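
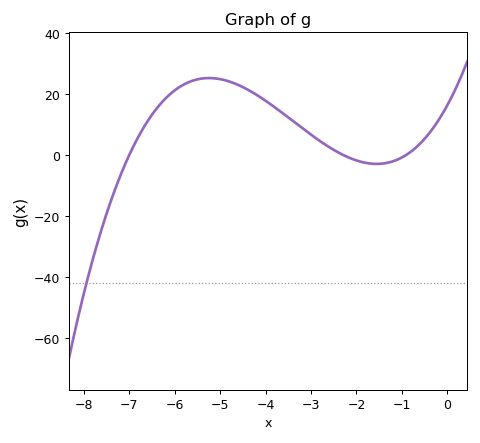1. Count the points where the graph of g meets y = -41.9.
1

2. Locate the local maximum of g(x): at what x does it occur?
-5.2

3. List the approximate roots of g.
-7, -2.2, -0.8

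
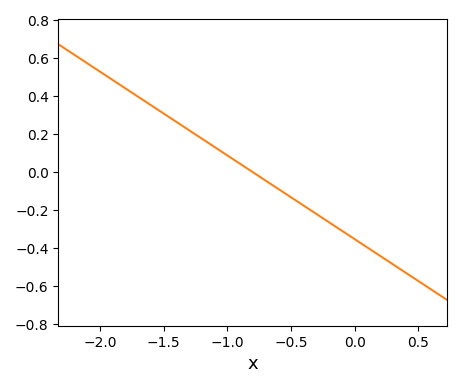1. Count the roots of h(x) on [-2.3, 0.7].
1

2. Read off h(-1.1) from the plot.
0.14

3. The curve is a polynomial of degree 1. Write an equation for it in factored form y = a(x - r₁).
y = -0.44(x + 0.8)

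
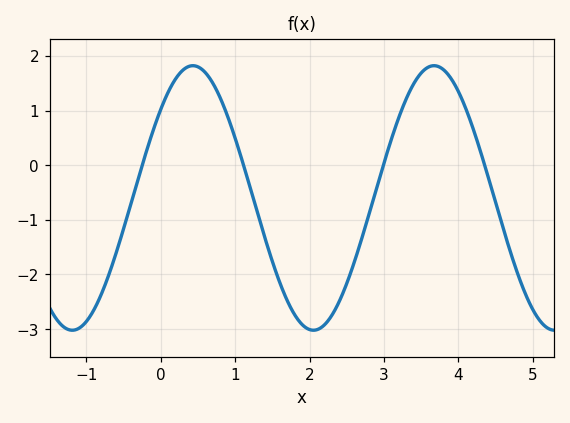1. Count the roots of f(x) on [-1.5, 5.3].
4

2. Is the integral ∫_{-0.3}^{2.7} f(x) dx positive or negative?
negative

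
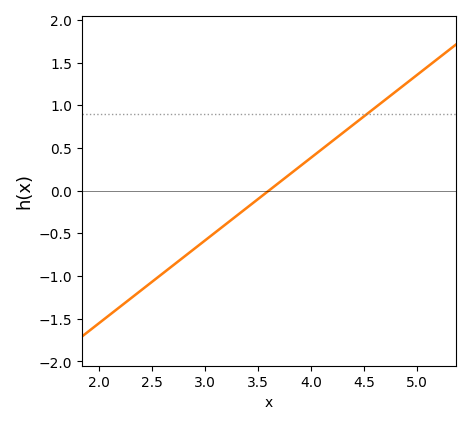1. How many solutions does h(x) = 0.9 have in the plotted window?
1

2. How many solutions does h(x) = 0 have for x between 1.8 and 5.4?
1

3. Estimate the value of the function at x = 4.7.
1.07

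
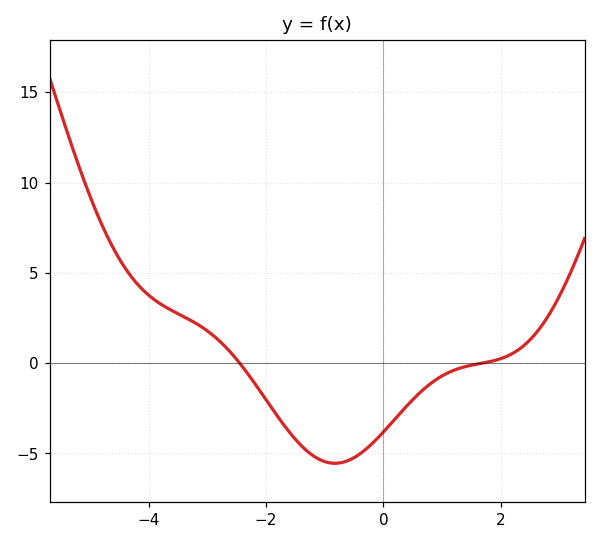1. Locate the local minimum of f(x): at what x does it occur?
-0.8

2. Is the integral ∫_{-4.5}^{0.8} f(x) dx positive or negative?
negative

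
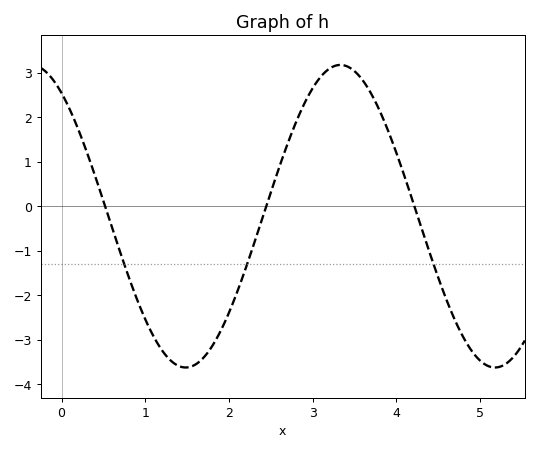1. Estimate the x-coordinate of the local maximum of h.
3.3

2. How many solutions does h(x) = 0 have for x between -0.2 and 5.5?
3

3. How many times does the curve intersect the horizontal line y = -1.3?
3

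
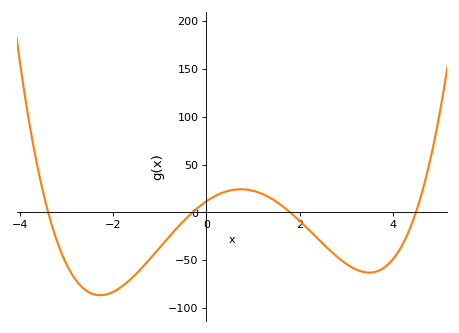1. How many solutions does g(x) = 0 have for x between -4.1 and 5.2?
4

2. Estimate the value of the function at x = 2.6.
-37.3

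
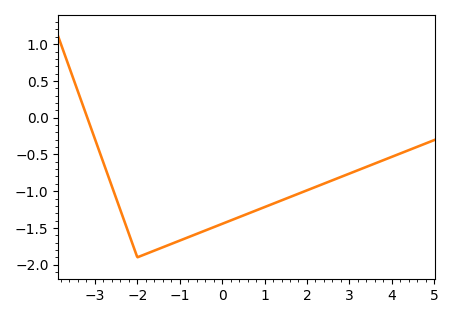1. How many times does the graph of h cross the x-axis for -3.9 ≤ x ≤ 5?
1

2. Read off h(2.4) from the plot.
-0.897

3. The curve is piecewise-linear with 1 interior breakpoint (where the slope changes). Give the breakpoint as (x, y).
(-2, -1.9)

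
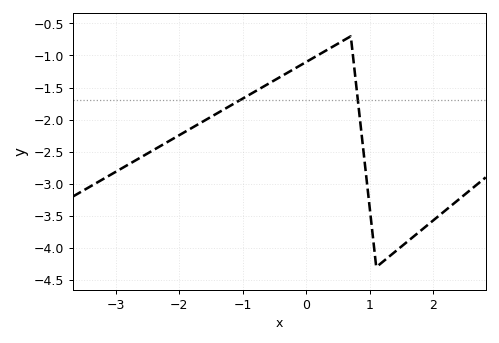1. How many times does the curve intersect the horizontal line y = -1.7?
2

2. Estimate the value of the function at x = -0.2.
-1.2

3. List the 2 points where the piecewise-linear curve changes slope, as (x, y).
(0.7, -0.7); (1.1, -4.3)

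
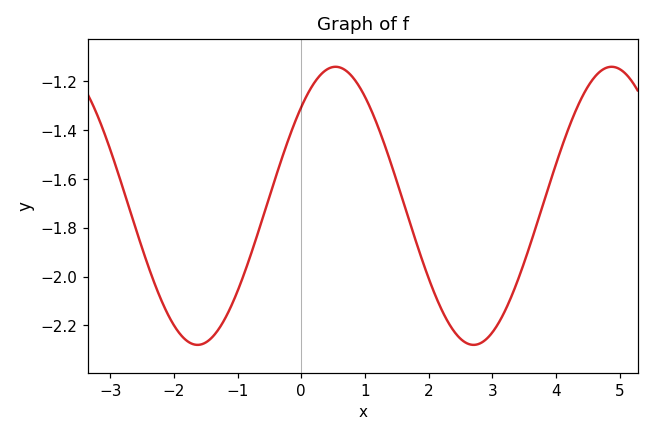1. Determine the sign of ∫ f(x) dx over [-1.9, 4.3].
negative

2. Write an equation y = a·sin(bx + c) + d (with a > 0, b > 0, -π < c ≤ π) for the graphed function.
y = 0.57sin(1.45x + 0.79) - 1.71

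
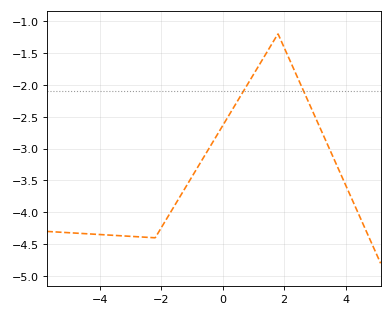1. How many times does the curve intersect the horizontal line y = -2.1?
2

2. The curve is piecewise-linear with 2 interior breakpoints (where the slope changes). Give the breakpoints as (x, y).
(-2.2, -4.4); (1.8, -1.2)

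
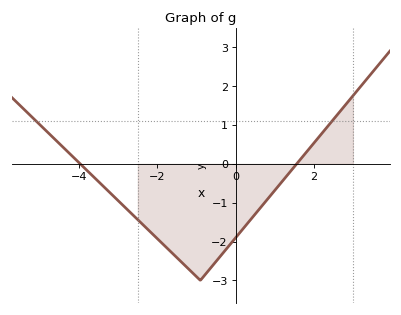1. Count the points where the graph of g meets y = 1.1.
2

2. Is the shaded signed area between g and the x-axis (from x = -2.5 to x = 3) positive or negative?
negative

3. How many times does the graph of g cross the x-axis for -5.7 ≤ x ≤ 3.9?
2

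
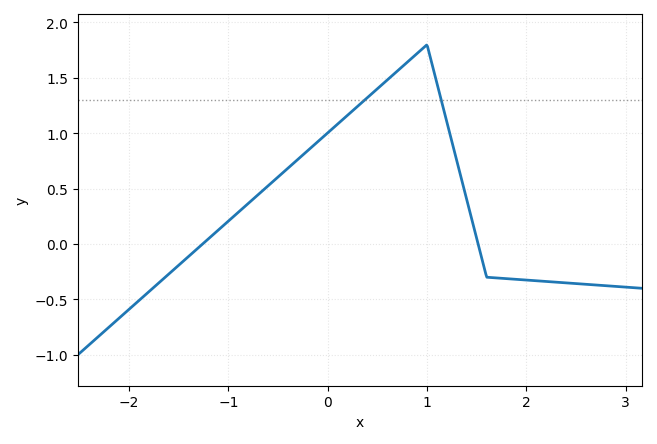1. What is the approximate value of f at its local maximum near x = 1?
1.8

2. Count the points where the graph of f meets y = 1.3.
2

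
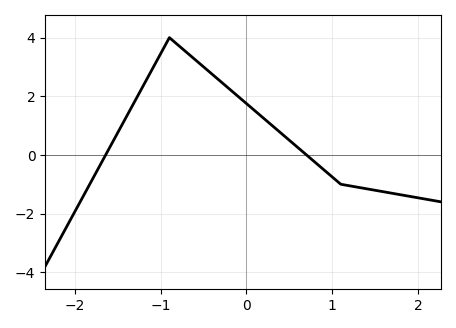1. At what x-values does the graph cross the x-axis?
-1.64, 0.7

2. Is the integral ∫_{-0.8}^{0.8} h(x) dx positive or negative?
positive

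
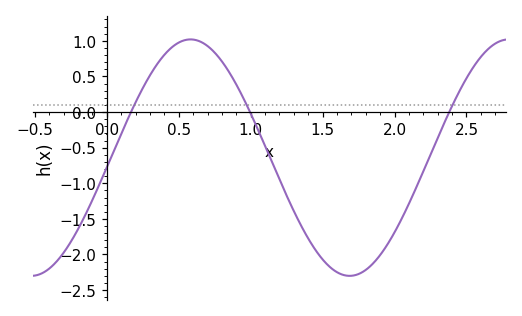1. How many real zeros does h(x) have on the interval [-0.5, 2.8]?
3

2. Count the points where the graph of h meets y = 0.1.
3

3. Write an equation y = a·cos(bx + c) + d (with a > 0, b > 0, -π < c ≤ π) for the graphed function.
y = 1.66cos(2.84x - 1.65) - 0.64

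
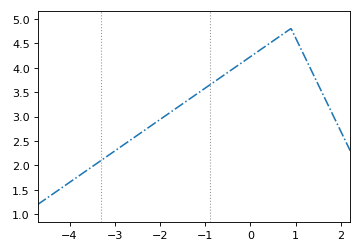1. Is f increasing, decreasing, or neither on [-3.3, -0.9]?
increasing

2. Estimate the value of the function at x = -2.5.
2.62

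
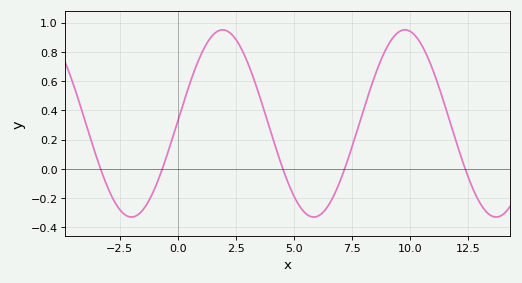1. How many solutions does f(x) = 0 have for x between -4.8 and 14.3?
5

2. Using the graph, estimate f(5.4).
-0.28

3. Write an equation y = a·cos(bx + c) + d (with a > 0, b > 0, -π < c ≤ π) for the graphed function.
y = 0.64cos(0.8x - 1.6) + 0.31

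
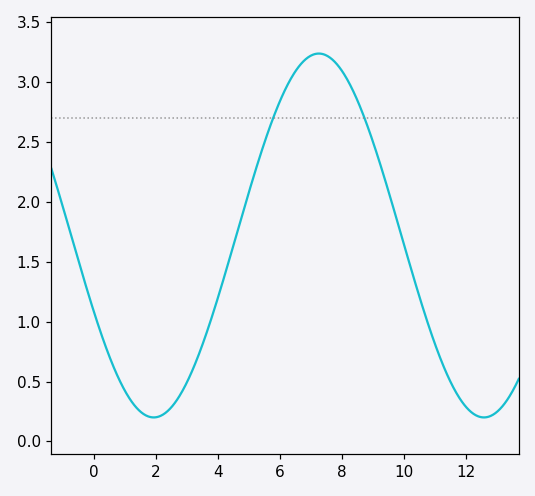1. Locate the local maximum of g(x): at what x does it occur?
7.2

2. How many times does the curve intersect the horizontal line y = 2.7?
2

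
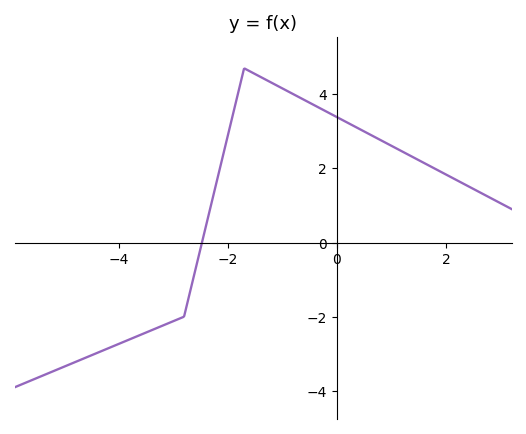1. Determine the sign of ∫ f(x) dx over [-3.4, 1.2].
positive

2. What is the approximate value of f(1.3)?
2.38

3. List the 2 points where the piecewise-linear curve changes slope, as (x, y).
(-2.8, -2); (-1.7, 4.7)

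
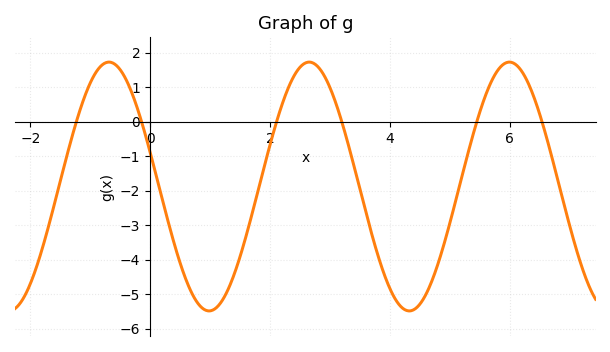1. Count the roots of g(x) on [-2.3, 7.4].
6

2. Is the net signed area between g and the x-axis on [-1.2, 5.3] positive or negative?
negative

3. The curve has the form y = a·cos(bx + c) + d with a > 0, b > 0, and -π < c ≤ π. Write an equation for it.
y = 3.61cos(1.88x + 1.29) - 1.88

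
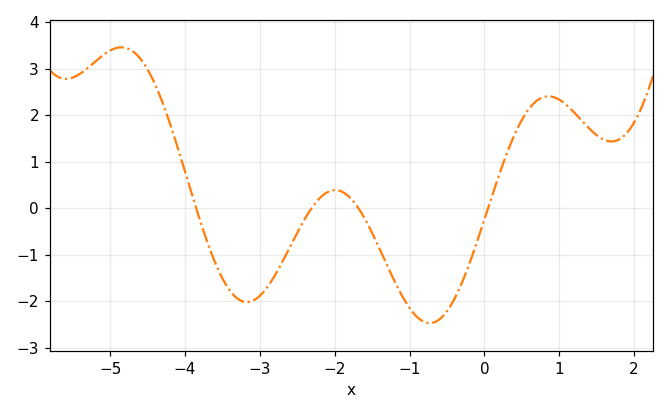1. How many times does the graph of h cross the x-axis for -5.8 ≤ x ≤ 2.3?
4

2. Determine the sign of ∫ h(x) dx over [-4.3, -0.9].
negative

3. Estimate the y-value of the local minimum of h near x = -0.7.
-2.5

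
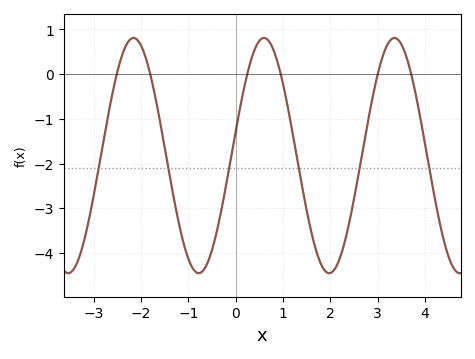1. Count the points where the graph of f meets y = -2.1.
6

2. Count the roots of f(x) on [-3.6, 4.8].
6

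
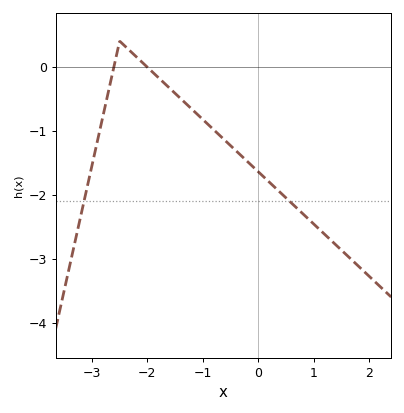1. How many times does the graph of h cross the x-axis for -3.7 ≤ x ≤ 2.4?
2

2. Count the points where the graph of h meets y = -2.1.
2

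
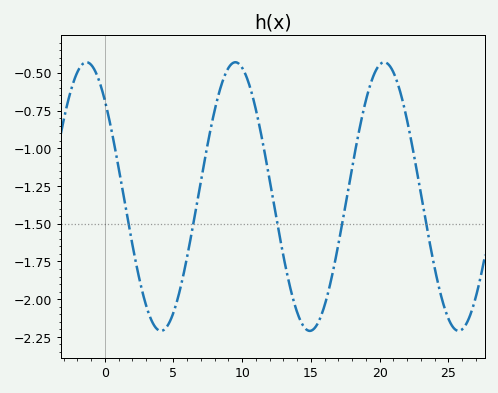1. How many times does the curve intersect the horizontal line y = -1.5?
5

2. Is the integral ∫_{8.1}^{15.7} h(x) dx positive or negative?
negative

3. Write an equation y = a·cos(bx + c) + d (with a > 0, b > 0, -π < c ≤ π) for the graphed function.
y = 0.89cos(0.58x + 0.772) - 1.32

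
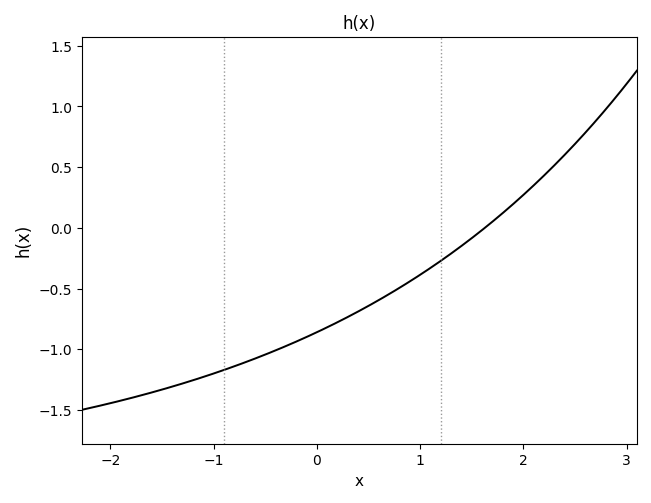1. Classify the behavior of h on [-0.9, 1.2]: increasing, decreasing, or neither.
increasing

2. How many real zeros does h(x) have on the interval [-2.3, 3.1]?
1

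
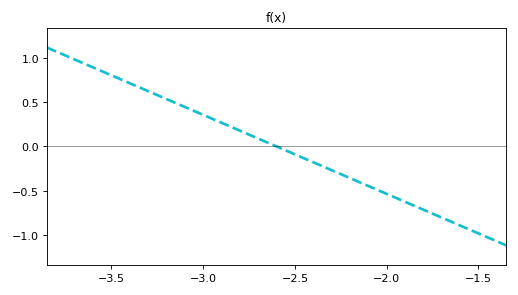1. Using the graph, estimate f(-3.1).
0.445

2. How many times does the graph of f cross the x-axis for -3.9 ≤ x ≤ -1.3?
1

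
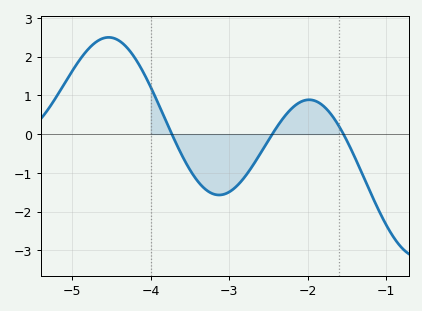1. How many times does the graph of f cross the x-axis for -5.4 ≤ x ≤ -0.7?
3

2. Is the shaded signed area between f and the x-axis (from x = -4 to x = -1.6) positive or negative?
negative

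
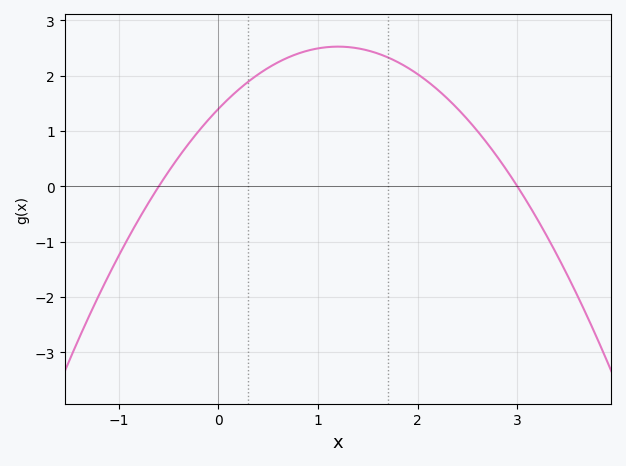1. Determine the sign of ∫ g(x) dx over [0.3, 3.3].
positive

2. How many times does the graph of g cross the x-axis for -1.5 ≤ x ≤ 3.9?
2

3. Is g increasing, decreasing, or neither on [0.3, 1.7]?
neither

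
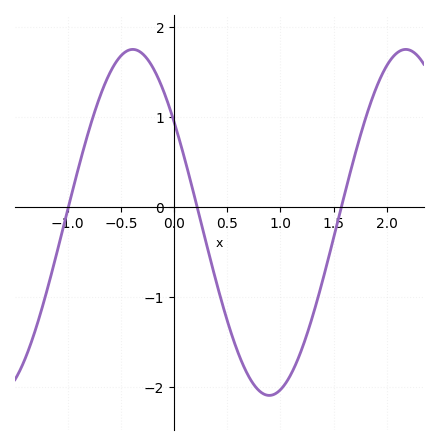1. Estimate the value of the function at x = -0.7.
1.21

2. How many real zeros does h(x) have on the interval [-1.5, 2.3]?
3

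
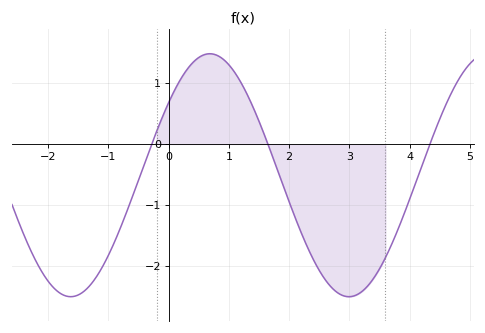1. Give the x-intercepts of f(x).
-0.2, 1.6, 4.4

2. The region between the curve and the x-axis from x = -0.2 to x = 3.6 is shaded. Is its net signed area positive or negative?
negative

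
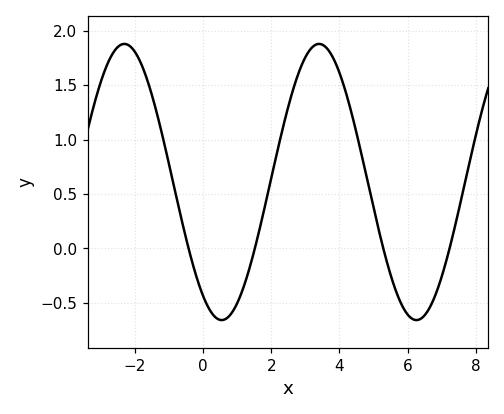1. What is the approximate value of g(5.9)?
-0.55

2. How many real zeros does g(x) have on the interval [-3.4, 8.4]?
4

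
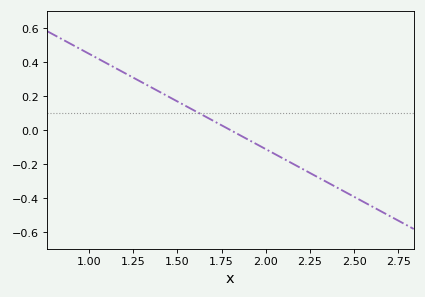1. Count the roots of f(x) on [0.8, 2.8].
1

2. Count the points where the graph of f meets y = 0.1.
1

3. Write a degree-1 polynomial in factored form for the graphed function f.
y = -0.56(x - 1.8)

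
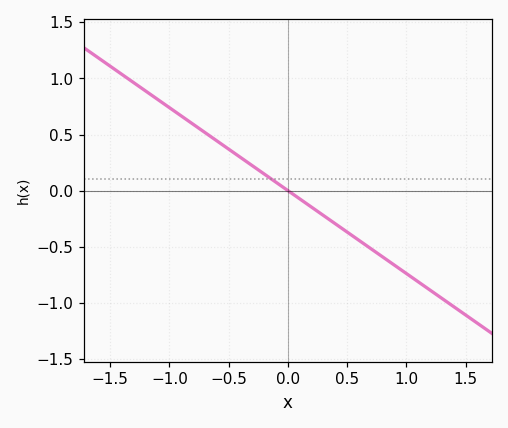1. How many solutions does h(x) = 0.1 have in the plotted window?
1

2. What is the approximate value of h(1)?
-0.74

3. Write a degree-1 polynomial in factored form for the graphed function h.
y = -0.74(x - 0)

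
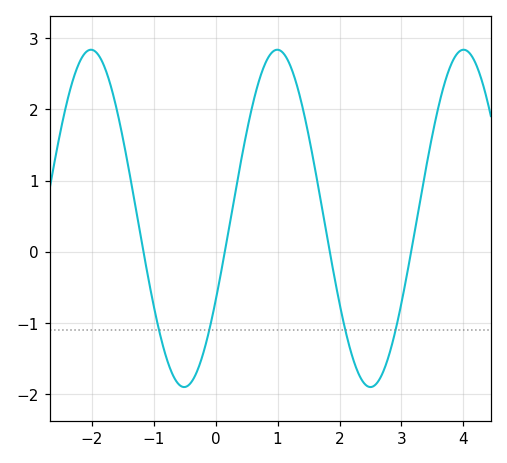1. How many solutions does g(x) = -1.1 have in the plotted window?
4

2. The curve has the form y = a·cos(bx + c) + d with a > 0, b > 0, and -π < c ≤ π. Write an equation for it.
y = 2.37cos(2.1x - 2.1) + 0.47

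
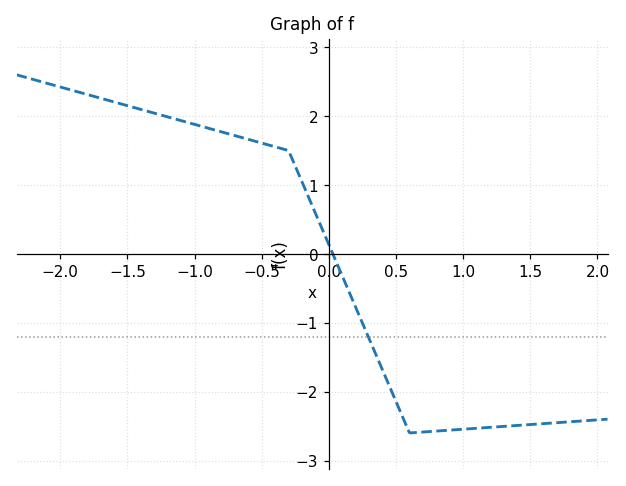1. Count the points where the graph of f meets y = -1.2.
1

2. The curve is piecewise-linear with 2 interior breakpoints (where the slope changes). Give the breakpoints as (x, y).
(-0.3, 1.5); (0.6, -2.6)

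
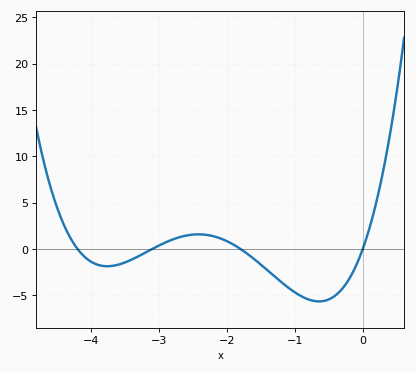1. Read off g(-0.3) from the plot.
-4.28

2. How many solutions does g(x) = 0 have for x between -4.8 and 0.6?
4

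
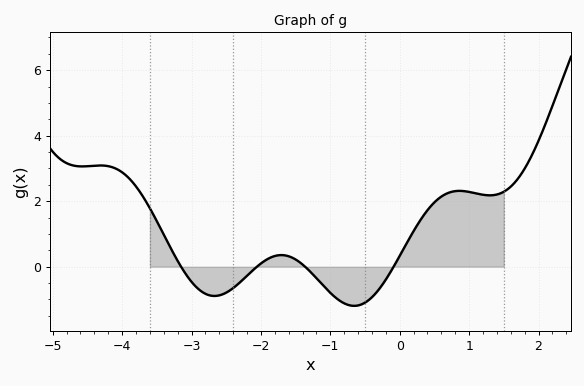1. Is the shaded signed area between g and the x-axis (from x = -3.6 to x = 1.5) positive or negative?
positive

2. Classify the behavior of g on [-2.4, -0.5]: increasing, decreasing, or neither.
neither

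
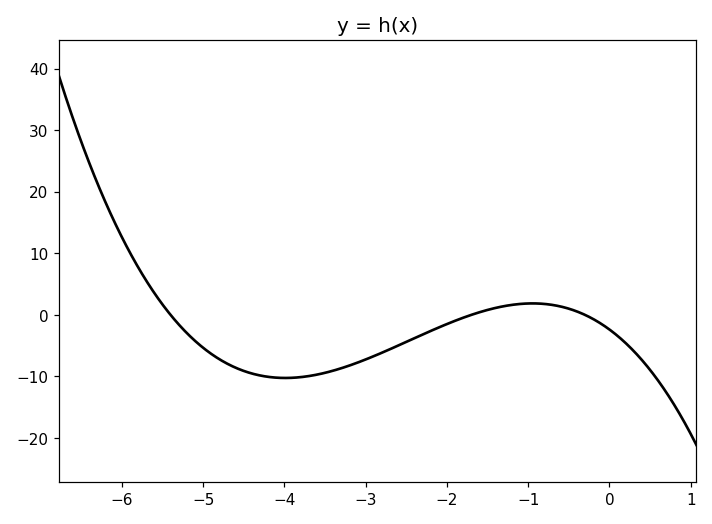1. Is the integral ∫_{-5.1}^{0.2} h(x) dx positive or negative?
negative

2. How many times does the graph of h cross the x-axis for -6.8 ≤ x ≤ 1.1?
3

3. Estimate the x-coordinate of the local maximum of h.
-1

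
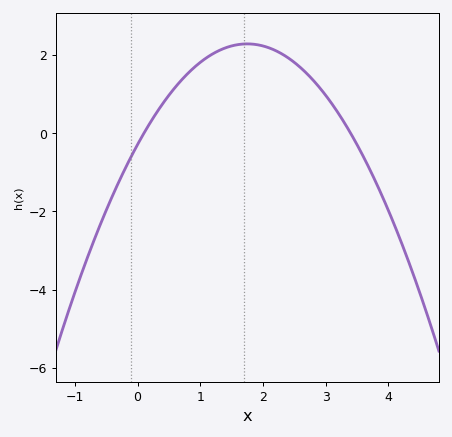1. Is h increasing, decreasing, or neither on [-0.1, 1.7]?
increasing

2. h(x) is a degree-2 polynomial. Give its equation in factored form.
y = -0.84(x - 0.1)(x - 3.4)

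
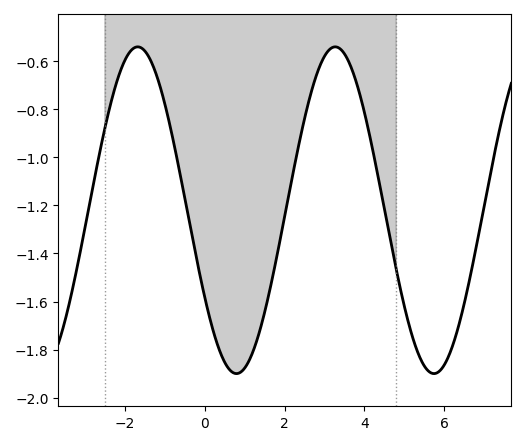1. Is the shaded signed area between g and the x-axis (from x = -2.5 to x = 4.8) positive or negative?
negative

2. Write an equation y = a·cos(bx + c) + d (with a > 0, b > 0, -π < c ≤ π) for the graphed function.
y = 0.68cos(1.3x + 2.1) - 1.22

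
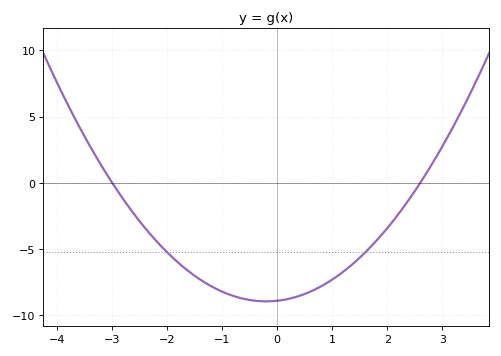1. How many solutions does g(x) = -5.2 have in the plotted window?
2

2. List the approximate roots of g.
-3, 2.6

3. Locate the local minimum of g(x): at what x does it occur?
-0.2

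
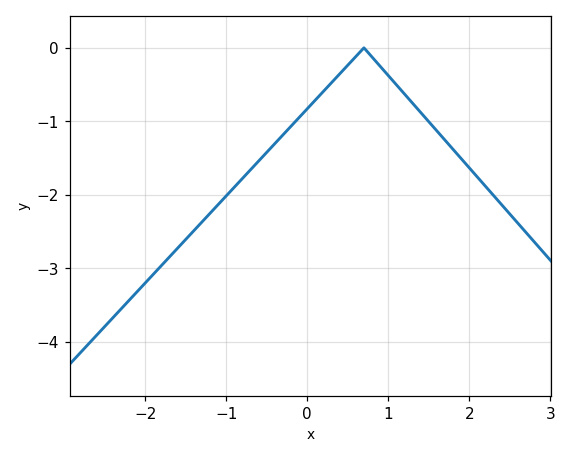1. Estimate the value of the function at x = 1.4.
-0.879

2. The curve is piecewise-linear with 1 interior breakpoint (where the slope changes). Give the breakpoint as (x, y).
(0.7, 0)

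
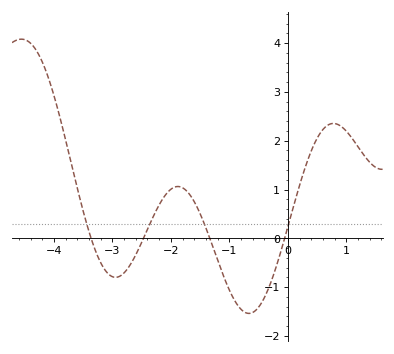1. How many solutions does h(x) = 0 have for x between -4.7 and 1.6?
4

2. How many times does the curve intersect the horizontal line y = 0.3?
4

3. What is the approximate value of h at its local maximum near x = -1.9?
1.1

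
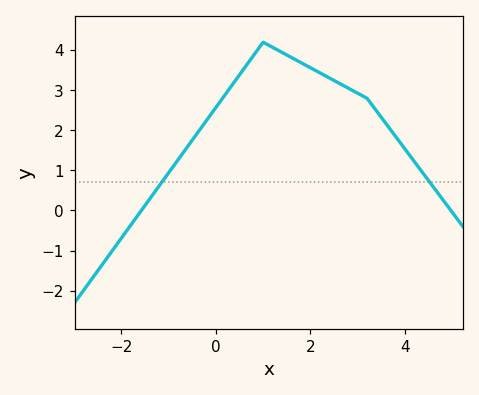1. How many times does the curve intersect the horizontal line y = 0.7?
2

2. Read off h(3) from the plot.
2.93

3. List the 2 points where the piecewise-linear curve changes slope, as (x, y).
(1, 4.2); (3.2, 2.8)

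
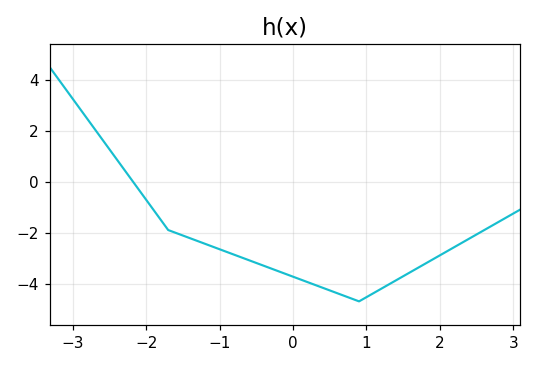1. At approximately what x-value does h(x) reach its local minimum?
0.898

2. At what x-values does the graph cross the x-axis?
-2.18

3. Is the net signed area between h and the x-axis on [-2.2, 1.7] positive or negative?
negative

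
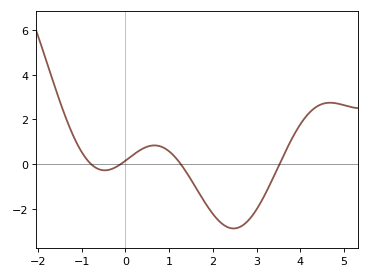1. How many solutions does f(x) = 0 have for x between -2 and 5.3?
4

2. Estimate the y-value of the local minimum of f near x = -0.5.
-0.2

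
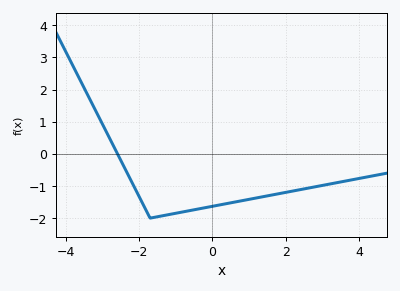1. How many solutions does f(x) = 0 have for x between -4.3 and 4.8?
1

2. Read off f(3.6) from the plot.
-0.853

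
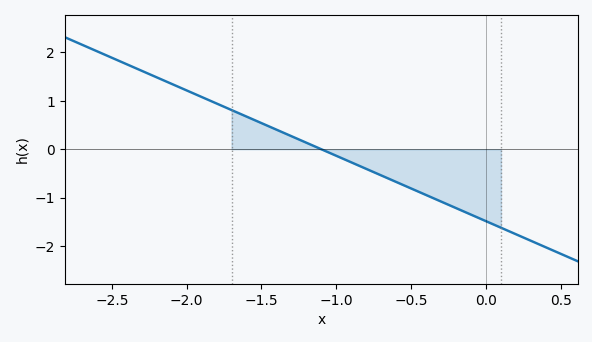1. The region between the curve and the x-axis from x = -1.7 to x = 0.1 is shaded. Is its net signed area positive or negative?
negative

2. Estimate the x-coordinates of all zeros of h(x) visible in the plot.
-1.1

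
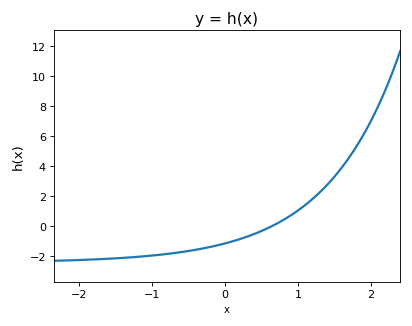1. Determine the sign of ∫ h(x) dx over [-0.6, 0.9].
negative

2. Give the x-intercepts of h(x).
0.633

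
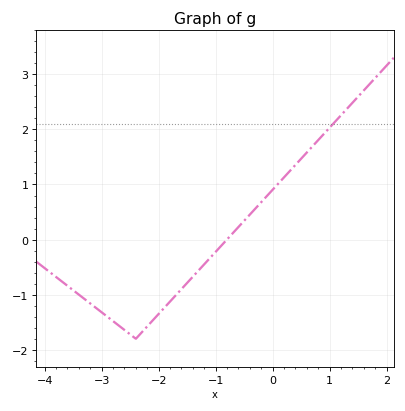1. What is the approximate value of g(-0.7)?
0.115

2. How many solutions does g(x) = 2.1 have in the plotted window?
1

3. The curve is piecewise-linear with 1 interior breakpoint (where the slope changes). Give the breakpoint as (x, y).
(-2.4, -1.8)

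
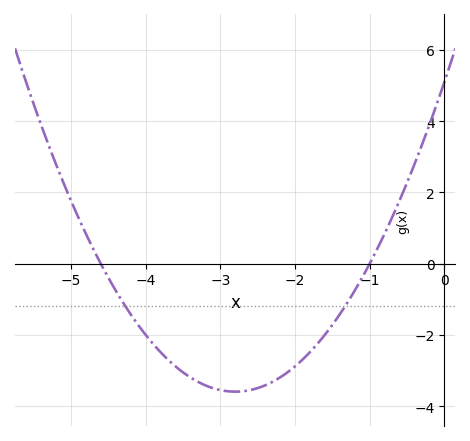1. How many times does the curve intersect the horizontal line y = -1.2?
2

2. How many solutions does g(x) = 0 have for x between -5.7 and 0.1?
2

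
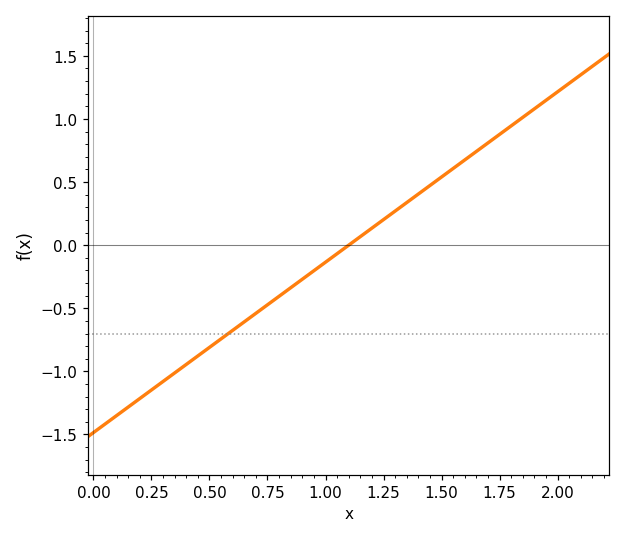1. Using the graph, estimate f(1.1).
0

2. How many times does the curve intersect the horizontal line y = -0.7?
1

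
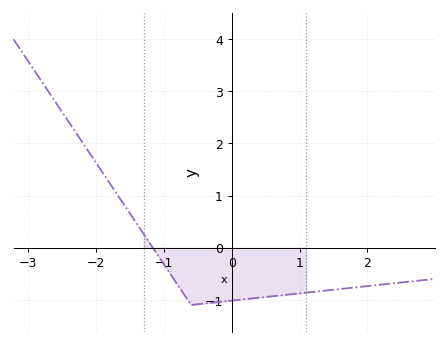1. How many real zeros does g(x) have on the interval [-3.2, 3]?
1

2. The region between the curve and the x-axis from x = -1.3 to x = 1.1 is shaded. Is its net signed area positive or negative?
negative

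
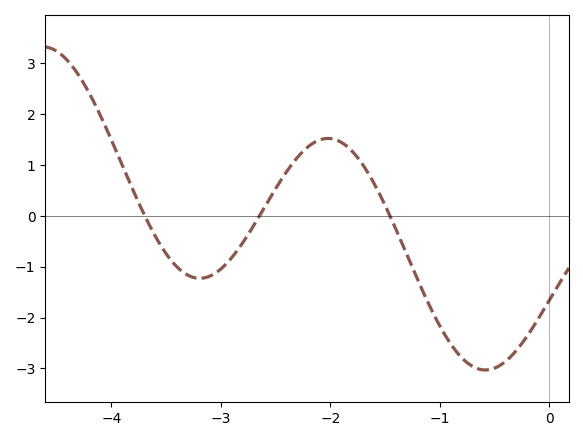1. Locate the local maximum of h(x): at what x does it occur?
-2.02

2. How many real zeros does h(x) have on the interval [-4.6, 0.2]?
3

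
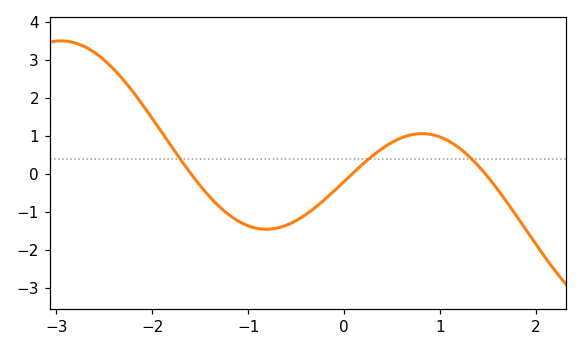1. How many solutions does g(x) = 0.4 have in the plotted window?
3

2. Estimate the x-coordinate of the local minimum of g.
-0.814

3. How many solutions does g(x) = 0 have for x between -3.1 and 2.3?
3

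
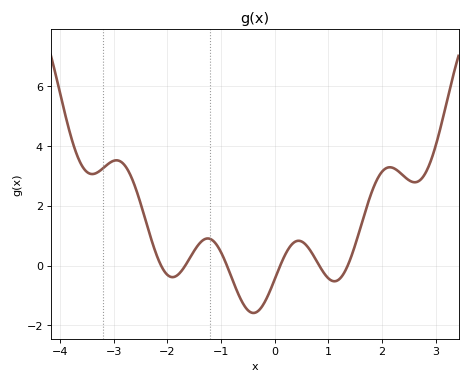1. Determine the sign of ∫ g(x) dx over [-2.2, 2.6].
positive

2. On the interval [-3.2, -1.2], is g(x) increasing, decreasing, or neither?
neither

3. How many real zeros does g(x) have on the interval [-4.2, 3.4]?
6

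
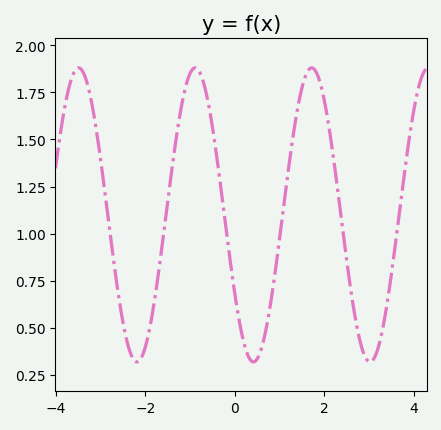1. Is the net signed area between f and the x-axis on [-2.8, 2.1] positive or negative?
positive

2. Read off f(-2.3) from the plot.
0.348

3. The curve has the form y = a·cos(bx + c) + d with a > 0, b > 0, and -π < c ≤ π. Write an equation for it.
y = 0.78cos(2.41x + 2.13) + 1.1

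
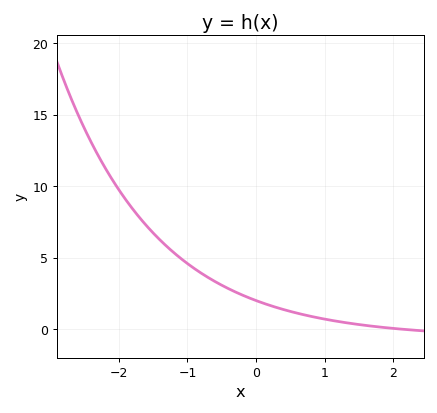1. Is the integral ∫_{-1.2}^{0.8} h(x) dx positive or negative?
positive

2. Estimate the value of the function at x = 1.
0.724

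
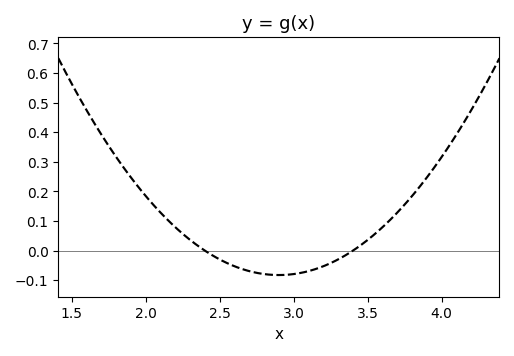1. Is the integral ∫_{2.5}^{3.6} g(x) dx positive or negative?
negative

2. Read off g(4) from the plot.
0.317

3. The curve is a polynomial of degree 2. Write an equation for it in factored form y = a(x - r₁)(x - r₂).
y = 0.33(x - 2.4)(x - 3.4)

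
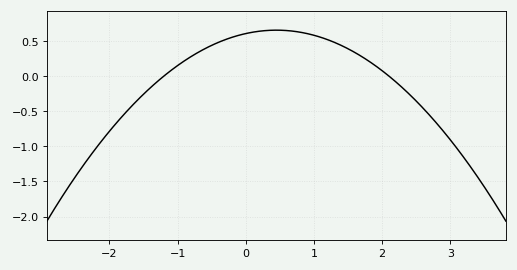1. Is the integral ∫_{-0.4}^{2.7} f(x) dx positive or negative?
positive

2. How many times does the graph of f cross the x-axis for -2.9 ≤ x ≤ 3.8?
2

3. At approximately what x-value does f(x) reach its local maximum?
0.5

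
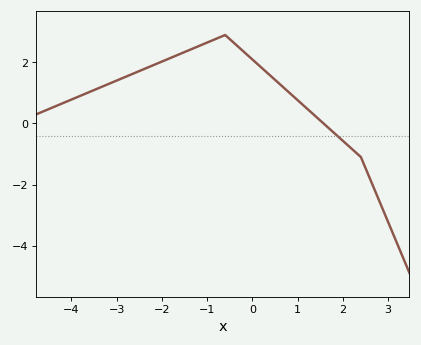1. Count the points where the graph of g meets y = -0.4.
1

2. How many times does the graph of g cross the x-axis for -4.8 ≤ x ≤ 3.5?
1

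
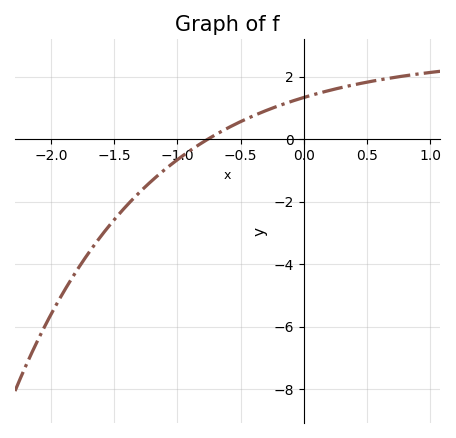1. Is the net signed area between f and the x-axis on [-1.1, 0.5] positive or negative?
positive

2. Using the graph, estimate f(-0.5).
0.6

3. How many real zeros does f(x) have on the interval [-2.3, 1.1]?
1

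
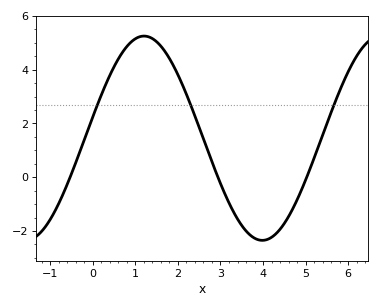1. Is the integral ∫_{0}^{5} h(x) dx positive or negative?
positive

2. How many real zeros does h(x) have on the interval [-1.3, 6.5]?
3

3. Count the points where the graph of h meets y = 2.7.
3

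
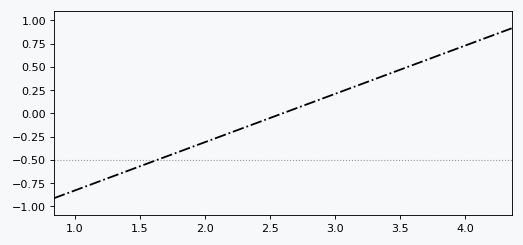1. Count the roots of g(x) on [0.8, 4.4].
1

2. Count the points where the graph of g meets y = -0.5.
1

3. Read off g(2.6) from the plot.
0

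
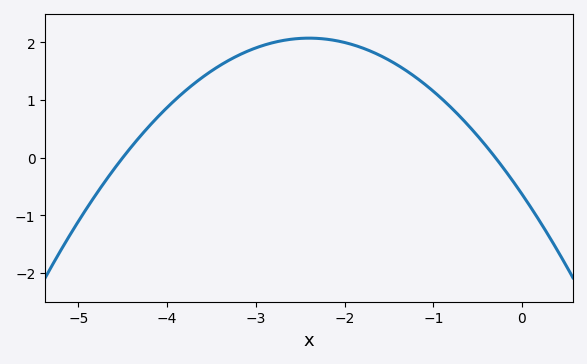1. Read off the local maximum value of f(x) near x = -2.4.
2.1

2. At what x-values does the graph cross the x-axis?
-4.5, -0.3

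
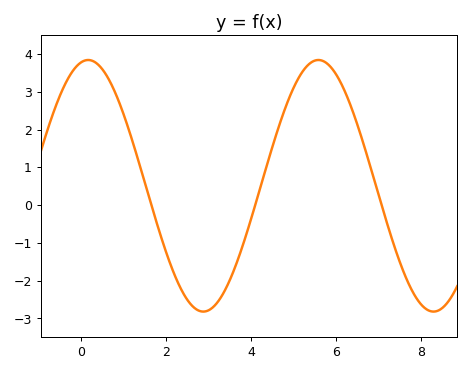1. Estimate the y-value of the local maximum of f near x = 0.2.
3.84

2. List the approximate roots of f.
1.66, 4.1, 7.08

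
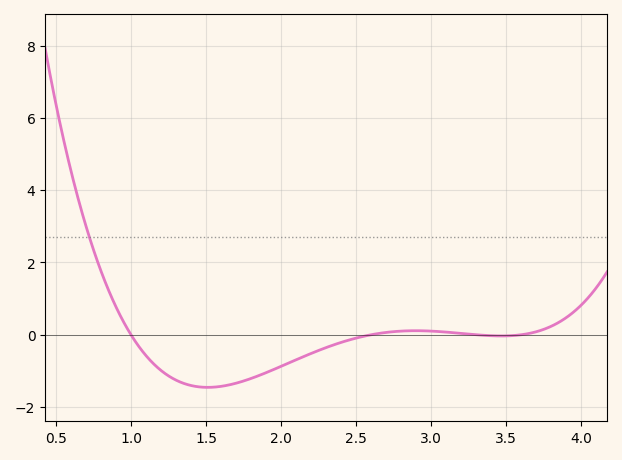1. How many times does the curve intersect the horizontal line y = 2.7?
1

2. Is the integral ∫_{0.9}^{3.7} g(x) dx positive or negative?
negative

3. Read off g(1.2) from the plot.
-1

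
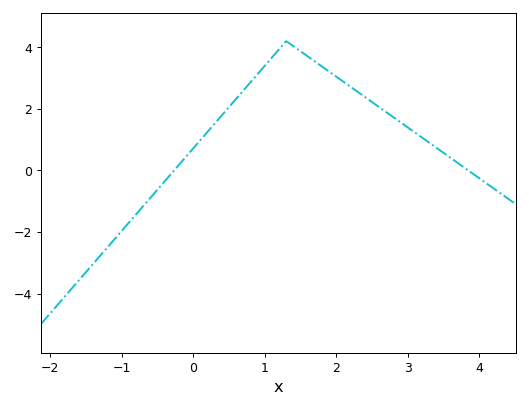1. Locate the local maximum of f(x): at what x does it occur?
1.3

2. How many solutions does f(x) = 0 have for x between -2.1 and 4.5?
2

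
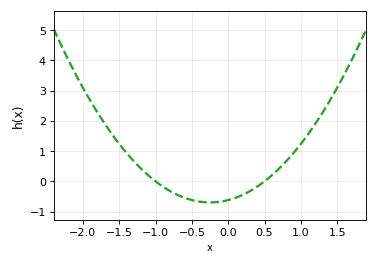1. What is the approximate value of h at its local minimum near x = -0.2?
-0.698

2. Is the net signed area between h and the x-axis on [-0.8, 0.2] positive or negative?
negative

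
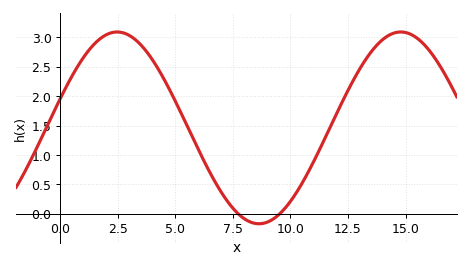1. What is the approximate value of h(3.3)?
2.95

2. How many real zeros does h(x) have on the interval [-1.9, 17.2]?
2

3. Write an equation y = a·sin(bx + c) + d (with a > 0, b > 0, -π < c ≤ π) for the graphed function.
y = 1.63sin(0.51x + 0.31) + 1.46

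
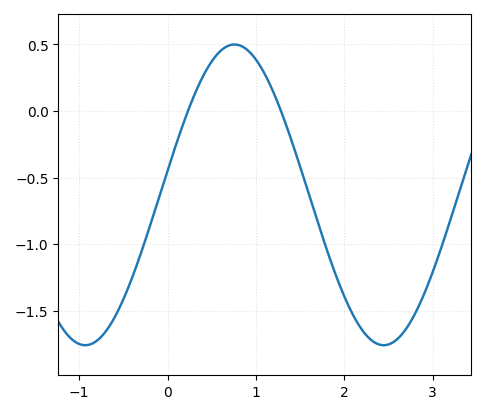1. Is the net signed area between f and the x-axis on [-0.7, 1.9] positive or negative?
negative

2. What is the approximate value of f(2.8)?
-1.5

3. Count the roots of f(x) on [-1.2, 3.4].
2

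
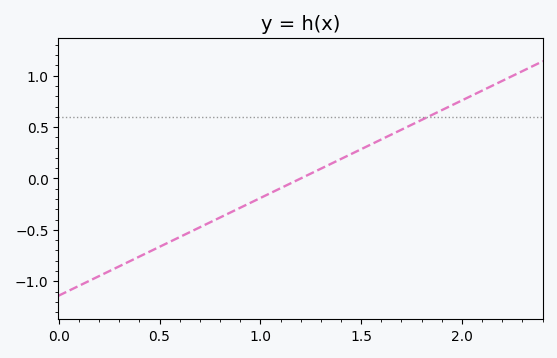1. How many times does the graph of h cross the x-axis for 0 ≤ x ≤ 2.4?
1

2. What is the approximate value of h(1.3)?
0.1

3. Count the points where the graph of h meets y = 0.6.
1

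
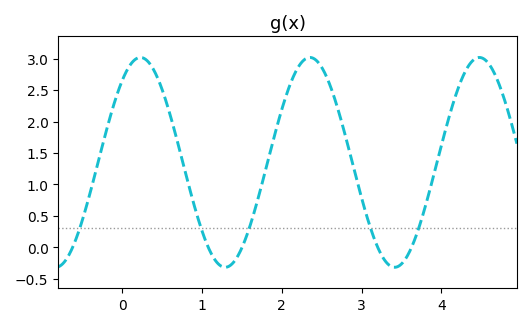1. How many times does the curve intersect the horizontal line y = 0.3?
5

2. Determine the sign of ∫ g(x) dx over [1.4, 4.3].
positive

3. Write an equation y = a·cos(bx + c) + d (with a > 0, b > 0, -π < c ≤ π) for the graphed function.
y = 1.67cos(3x - 0.68) + 1.35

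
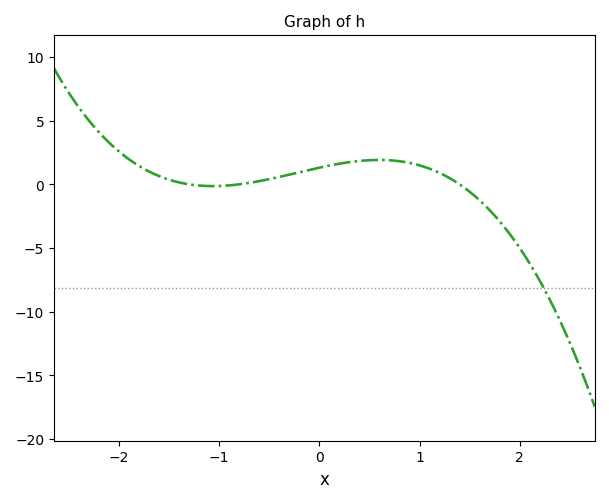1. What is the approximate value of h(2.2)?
-7.5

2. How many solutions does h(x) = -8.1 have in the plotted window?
1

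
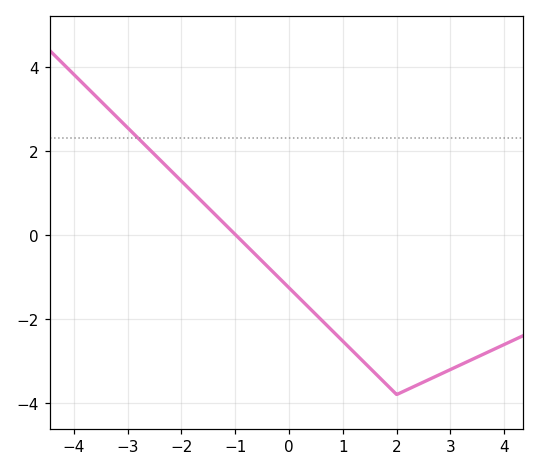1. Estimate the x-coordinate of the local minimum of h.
2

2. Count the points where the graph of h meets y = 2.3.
1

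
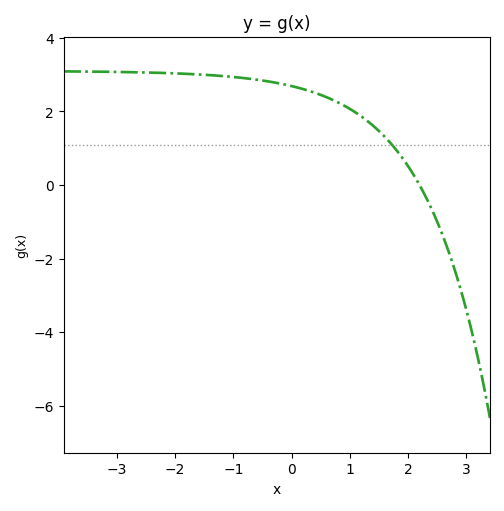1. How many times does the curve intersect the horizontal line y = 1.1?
1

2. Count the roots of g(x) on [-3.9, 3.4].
1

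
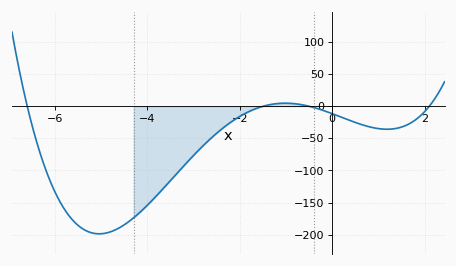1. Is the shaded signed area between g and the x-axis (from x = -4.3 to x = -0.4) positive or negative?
negative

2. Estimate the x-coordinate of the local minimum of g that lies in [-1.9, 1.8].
1.19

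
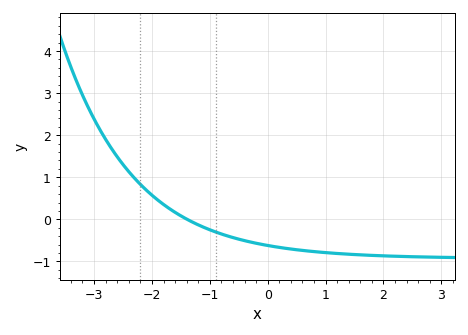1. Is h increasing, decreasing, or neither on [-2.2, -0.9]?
decreasing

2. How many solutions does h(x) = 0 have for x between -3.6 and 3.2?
1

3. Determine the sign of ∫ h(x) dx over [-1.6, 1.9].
negative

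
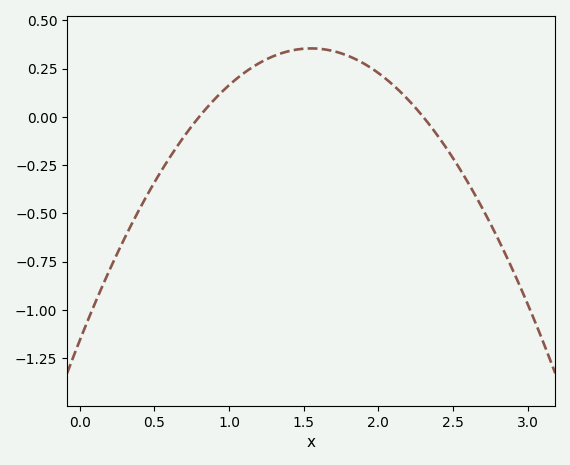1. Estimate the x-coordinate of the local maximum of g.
1.55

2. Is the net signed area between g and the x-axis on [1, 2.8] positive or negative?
positive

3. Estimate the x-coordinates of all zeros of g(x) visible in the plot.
0.8, 2.3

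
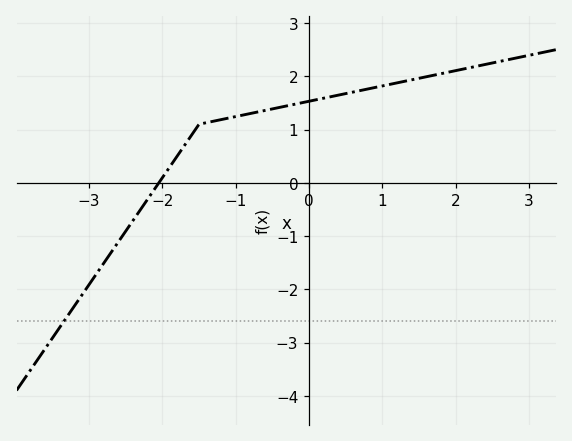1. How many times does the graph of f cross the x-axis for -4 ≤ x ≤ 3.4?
1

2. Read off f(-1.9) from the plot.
0.3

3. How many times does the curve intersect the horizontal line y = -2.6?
1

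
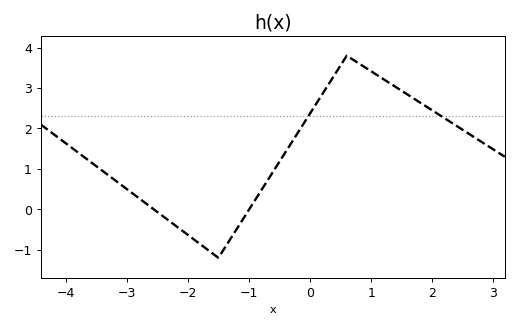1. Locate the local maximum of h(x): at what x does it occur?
0.6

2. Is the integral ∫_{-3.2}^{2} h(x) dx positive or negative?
positive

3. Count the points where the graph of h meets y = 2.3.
2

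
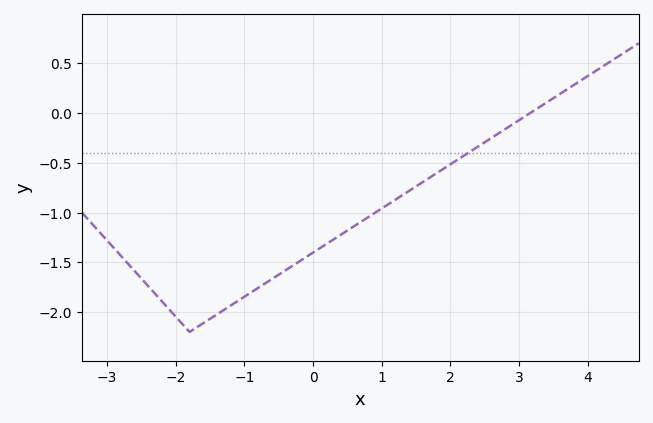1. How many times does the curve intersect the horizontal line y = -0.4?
1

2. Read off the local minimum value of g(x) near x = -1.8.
-2.2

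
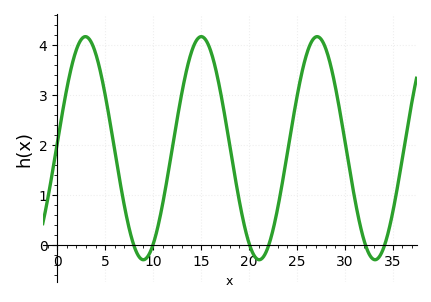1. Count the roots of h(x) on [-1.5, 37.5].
6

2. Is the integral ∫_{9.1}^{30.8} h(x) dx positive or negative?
positive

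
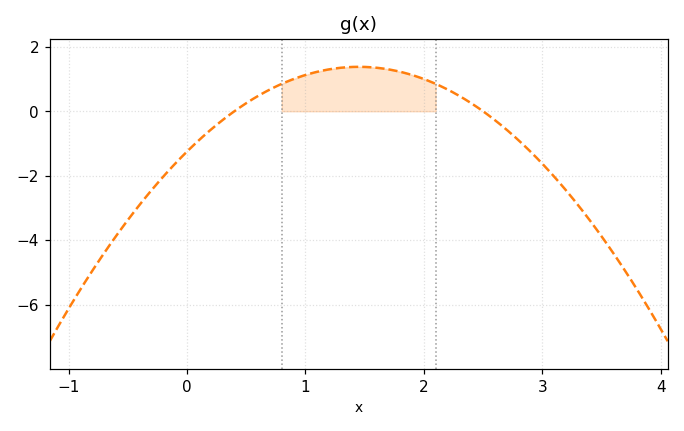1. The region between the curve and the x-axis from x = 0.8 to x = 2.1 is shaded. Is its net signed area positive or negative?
positive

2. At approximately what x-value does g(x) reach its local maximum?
1.4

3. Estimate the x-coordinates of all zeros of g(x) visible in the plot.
0.4, 2.5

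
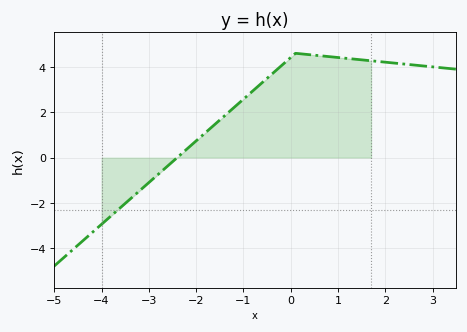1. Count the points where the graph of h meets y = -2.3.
1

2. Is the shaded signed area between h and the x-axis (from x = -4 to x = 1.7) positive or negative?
positive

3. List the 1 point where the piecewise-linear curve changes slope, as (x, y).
(0.1, 4.6)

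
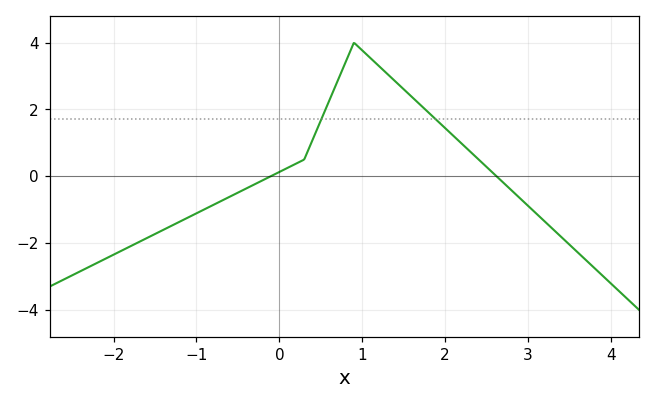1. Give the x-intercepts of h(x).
-0.1, 2.6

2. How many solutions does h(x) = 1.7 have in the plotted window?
2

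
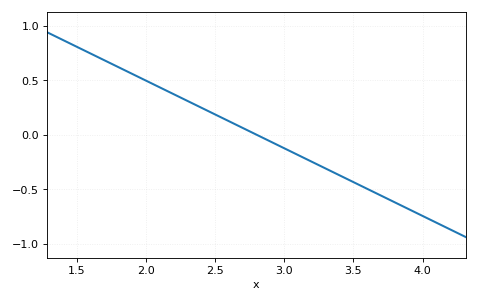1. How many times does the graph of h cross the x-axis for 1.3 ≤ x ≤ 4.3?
1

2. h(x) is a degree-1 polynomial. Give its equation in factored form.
y = -0.62(x - 2.8)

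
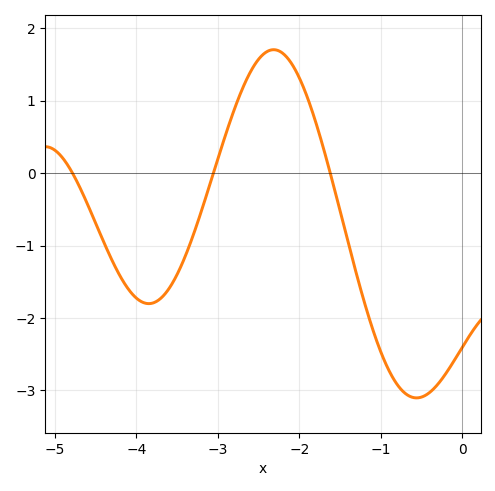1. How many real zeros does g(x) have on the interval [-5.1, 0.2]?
3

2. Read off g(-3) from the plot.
0.2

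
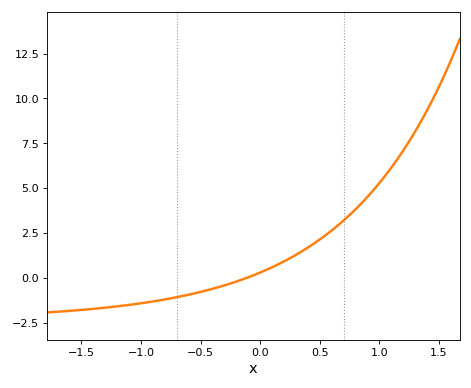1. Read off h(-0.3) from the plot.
-0.4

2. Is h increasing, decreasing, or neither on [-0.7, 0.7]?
increasing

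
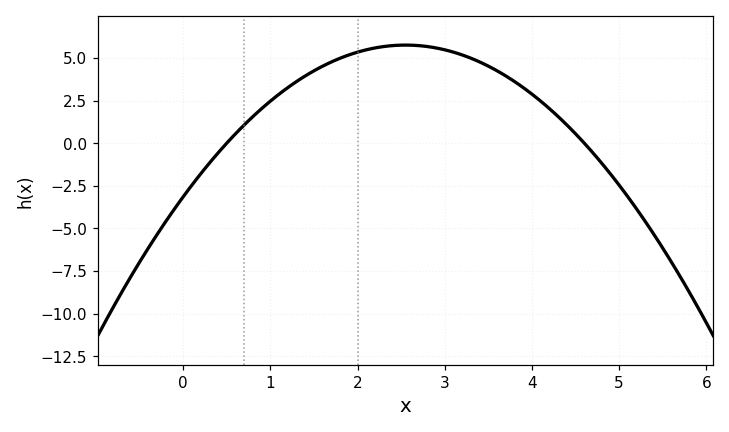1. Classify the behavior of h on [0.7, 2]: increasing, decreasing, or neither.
increasing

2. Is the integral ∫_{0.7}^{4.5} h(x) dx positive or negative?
positive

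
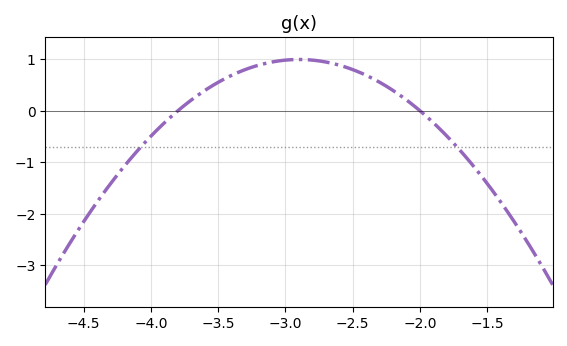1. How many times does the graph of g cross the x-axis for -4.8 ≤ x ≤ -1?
2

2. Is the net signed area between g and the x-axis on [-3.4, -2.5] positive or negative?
positive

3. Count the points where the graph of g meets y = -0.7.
2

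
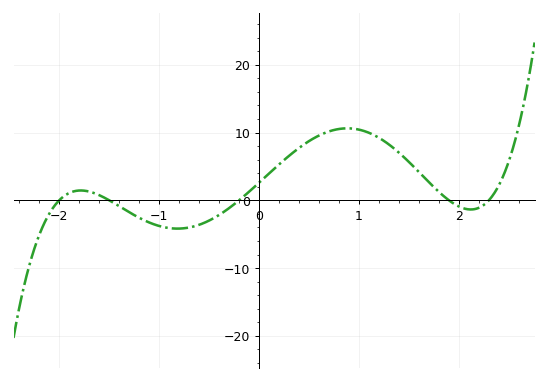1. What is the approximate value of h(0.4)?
7.72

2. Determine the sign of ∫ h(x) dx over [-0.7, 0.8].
positive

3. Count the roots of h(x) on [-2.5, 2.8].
5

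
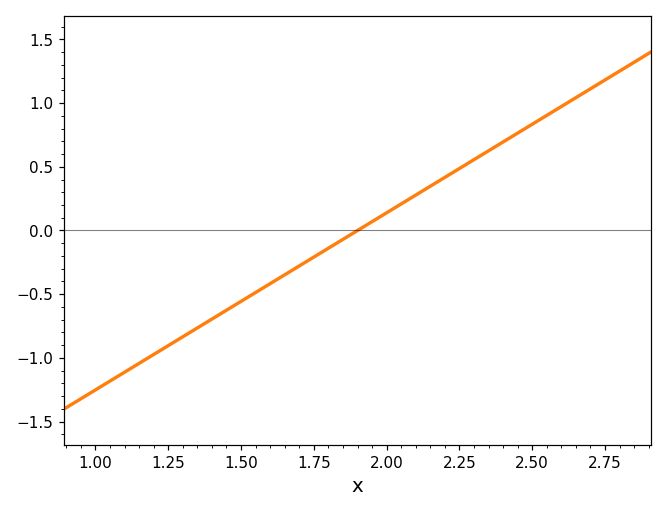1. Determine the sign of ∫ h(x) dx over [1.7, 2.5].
positive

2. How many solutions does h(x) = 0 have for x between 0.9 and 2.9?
1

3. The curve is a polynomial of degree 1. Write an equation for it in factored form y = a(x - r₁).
y = 1.39(x - 1.9)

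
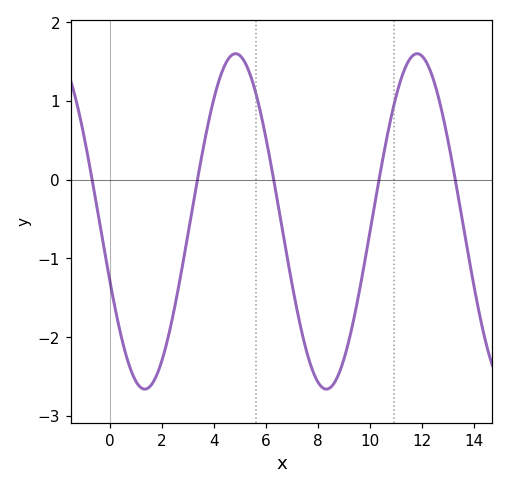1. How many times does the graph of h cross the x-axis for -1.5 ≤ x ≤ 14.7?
5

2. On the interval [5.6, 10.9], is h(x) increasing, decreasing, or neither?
neither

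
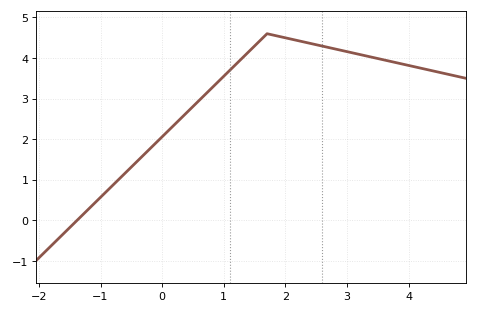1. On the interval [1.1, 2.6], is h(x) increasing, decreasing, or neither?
neither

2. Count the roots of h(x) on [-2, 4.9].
1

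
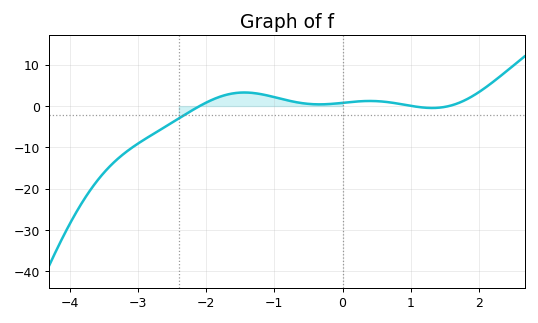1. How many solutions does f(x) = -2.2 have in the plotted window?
1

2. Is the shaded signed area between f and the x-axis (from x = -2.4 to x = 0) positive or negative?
positive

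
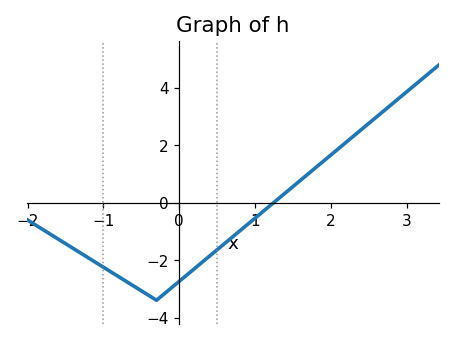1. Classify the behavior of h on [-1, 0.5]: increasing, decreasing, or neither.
neither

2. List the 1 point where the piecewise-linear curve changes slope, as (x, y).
(-0.3, -3.4)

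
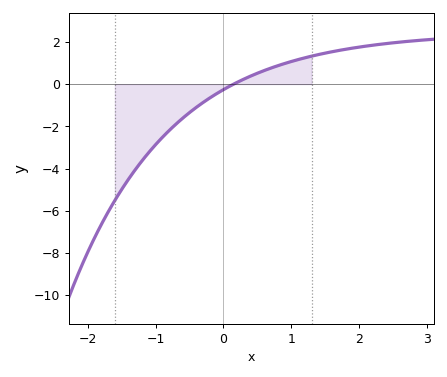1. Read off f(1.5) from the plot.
1.4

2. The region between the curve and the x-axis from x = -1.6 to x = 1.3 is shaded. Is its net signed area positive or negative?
negative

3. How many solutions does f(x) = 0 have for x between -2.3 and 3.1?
1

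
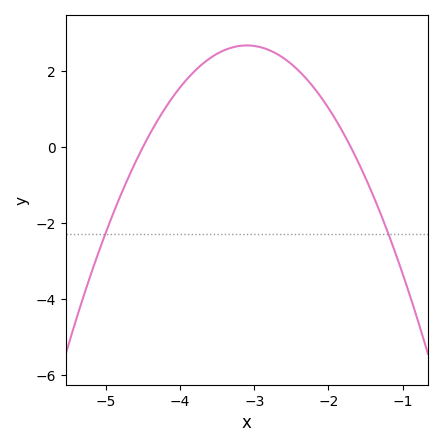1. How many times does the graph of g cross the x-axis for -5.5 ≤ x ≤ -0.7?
2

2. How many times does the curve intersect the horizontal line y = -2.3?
2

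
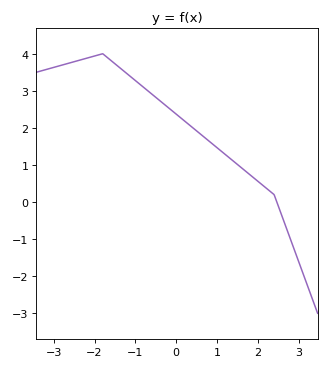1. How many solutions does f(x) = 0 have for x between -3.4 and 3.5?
1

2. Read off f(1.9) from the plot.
0.652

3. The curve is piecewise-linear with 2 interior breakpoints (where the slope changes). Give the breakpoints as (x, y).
(-1.8, 4); (2.4, 0.2)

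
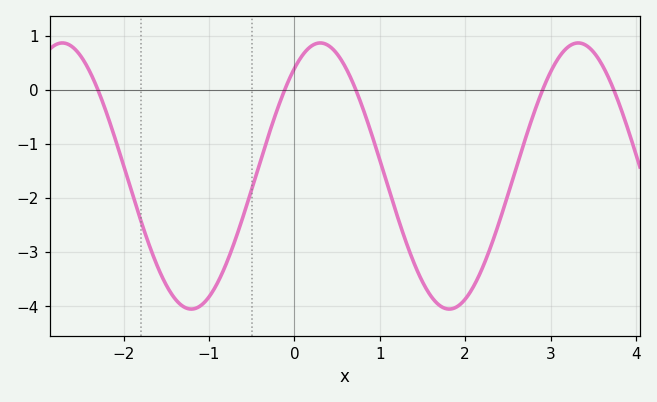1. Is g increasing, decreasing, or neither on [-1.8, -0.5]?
neither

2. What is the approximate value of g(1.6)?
-3.8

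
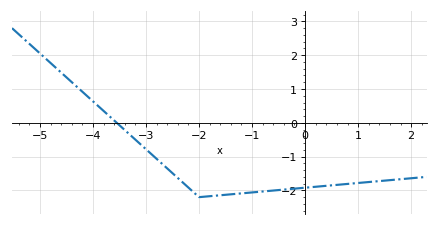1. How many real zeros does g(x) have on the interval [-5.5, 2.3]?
1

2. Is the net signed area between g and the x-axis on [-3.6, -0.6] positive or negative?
negative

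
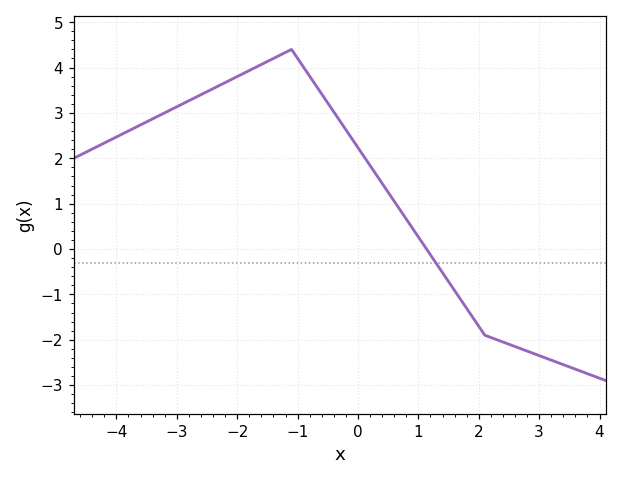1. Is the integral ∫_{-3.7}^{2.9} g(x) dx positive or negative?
positive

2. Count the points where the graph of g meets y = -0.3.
1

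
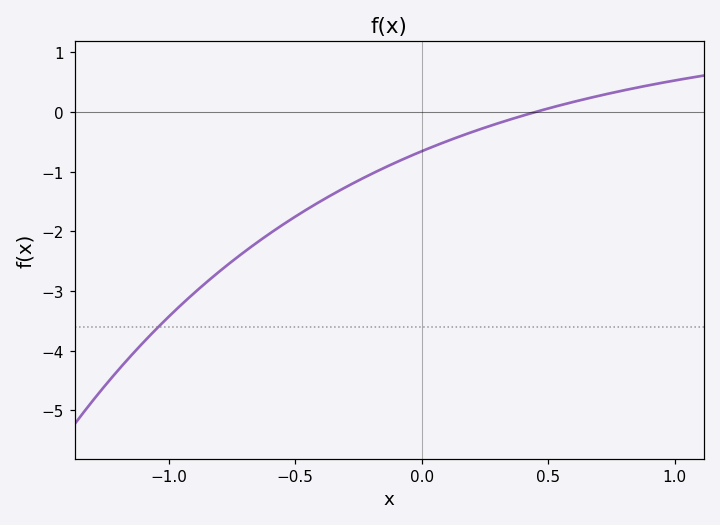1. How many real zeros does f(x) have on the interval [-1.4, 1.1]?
1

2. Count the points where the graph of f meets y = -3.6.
1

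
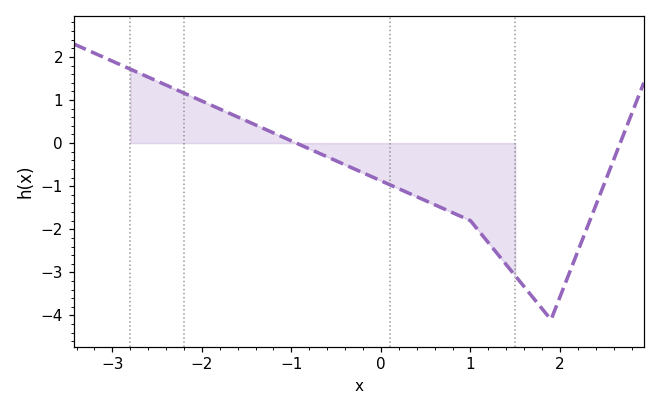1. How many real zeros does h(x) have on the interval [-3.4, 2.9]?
2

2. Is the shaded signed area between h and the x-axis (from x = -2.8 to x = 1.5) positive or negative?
negative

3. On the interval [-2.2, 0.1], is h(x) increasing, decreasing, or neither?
decreasing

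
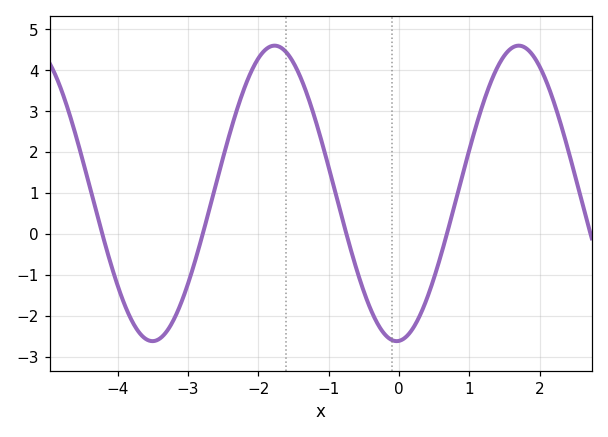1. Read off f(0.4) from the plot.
-1.57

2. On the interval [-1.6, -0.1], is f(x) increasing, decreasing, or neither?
decreasing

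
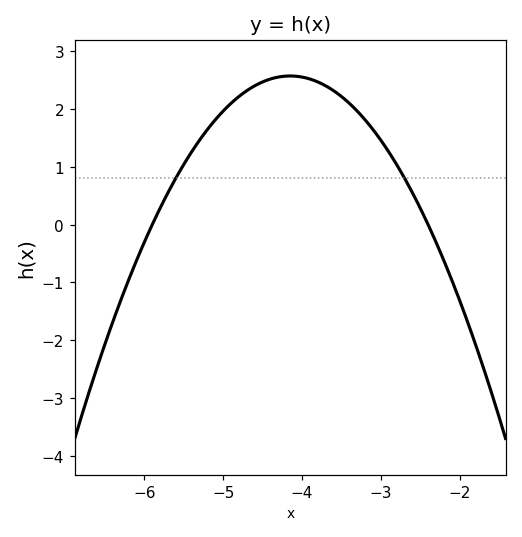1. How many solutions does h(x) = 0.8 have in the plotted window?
2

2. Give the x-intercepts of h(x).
-5.9, -2.4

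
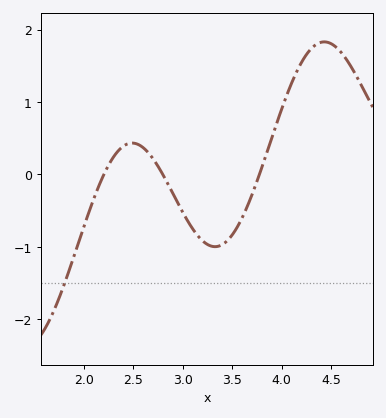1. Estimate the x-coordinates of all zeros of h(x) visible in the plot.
2.2, 2.8, 3.78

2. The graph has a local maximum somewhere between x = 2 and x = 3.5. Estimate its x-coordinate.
2.49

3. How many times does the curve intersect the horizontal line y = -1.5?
1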